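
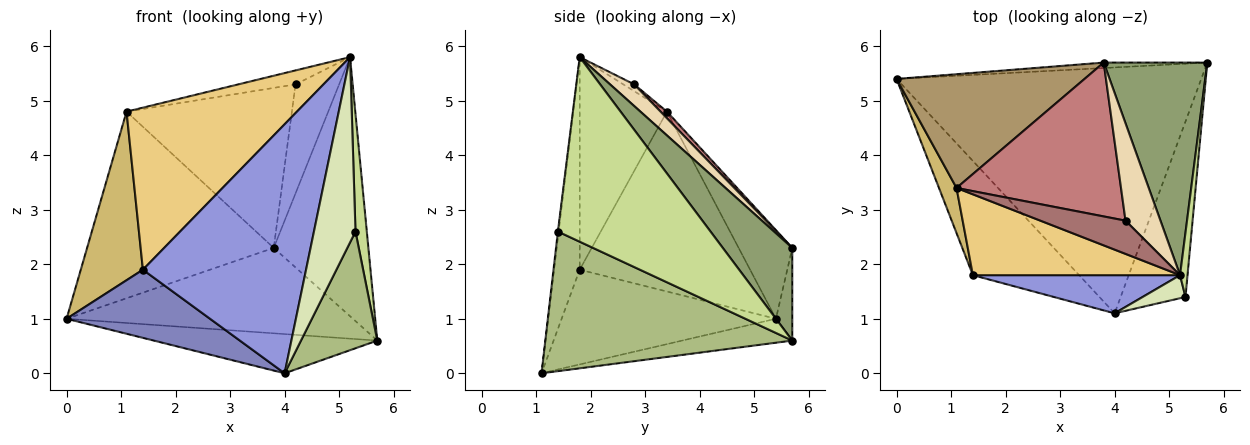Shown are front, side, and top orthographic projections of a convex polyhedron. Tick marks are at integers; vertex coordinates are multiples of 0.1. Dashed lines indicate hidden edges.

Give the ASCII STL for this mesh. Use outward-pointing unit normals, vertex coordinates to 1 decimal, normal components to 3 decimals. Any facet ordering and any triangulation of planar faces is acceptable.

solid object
 facet normal -0.077 0.157 -0.985
  outer loop
   vertex 4.0 1.1 0.0
   vertex 0.0 5.4 1.0
   vertex 5.7 5.7 0.6
  endloop
 endfacet
 facet normal -0.608 -0.407 -0.682
  outer loop
   vertex 1.4 1.8 1.9
   vertex 0.0 5.4 1.0
   vertex 4.0 1.1 0.0
  endloop
 endfacet
 facet normal -0.154 -0.977 0.150
  outer loop
   vertex 1.4 1.8 1.9
   vertex 4.0 1.1 0.0
   vertex 5.2 1.8 5.8
  endloop
 endfacet
 facet normal -0.057 0.996 -0.064
  outer loop
   vertex 3.8 5.7 2.3
   vertex 5.7 5.7 0.6
   vertex 0.0 5.4 1.0
  endloop
 endfacet
 facet normal 0.494 0.672 0.552
  outer loop
   vertex 3.8 5.7 2.3
   vertex 5.2 1.8 5.8
   vertex 5.7 5.7 0.6
  endloop
 endfacet
 facet normal 0.873 -0.270 -0.406
  outer loop
   vertex 5.3 1.4 2.6
   vertex 4.0 1.1 0.0
   vertex 5.7 5.7 0.6
  endloop
 endfacet
 facet normal 0.996 -0.074 0.040
  outer loop
   vertex 5.3 1.4 2.6
   vertex 5.7 5.7 0.6
   vertex 5.2 1.8 5.8
  endloop
 endfacet
 facet normal -0.018 -0.992 0.123
  outer loop
   vertex 5.3 1.4 2.6
   vertex 5.2 1.8 5.8
   vertex 4.0 1.1 0.0
  endloop
 endfacet
 facet normal -0.238 0.829 0.505
  outer loop
   vertex 1.1 3.4 4.8
   vertex 3.8 5.7 2.3
   vertex 0.0 5.4 1.0
  endloop
 endfacet
 facet normal -0.936 -0.341 0.091
  outer loop
   vertex 1.1 3.4 4.8
   vertex 0.0 5.4 1.0
   vertex 1.4 1.8 1.9
  endloop
 endfacet
 facet normal -0.416 -0.814 0.406
  outer loop
   vertex 1.1 3.4 4.8
   vertex 1.4 1.8 1.9
   vertex 5.2 1.8 5.8
  endloop
 endfacet
 facet normal 0.382 0.689 0.616
  outer loop
   vertex 4.2 2.8 5.3
   vertex 5.2 1.8 5.8
   vertex 3.8 5.7 2.3
  endloop
 endfacet
 facet normal -0.074 0.386 0.919
  outer loop
   vertex 4.2 2.8 5.3
   vertex 1.1 3.4 4.8
   vertex 5.2 1.8 5.8
  endloop
 endfacet
 facet normal 0.028 0.721 0.693
  outer loop
   vertex 4.2 2.8 5.3
   vertex 3.8 5.7 2.3
   vertex 1.1 3.4 4.8
  endloop
 endfacet
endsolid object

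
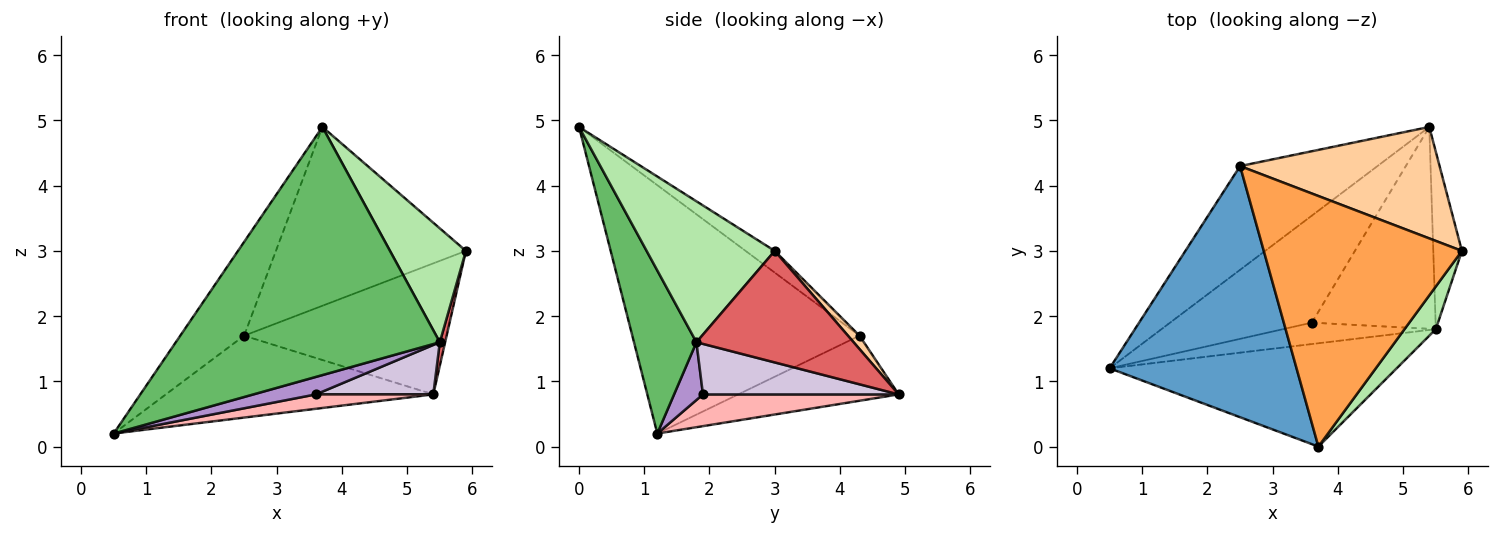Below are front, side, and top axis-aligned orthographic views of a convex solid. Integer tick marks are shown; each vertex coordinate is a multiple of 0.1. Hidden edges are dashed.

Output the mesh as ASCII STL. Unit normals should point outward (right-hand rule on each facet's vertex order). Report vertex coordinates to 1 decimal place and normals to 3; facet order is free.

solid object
 facet normal -0.780 0.219 0.587
  outer loop
   vertex 2.5 4.3 1.7
   vertex 0.5 1.2 0.2
   vertex 3.7 0.0 4.9
  endloop
 endfacet
 facet normal -0.348 0.581 -0.736
  outer loop
   vertex 2.5 4.3 1.7
   vertex 5.4 4.9 0.8
   vertex 0.5 1.2 0.2
  endloop
 endfacet
 facet normal -0.089 0.579 0.811
  outer loop
   vertex 2.5 4.3 1.7
   vertex 3.7 0.0 4.9
   vertex 5.9 3.0 3.0
  endloop
 endfacet
 facet normal 0.043 0.761 0.647
  outer loop
   vertex 2.5 4.3 1.7
   vertex 5.9 3.0 3.0
   vertex 5.4 4.9 0.8
  endloop
 endfacet
 facet normal 0.213 -0.902 -0.376
  outer loop
   vertex 5.5 1.8 1.6
   vertex 3.7 0.0 4.9
   vertex 0.5 1.2 0.2
  endloop
 endfacet
 facet normal 0.845 -0.501 0.188
  outer loop
   vertex 5.5 1.8 1.6
   vertex 5.9 3.0 3.0
   vertex 3.7 0.0 4.9
  endloop
 endfacet
 facet normal 0.968 -0.033 -0.248
  outer loop
   vertex 5.5 1.8 1.6
   vertex 5.4 4.9 0.8
   vertex 5.9 3.0 3.0
  endloop
 endfacet
 facet normal 0.217 -0.130 -0.968
  outer loop
   vertex 3.6 1.9 0.8
   vertex 0.5 1.2 0.2
   vertex 5.4 4.9 0.8
  endloop
 endfacet
 facet normal 0.281 -0.607 -0.743
  outer loop
   vertex 3.6 1.9 0.8
   vertex 5.5 1.8 1.6
   vertex 0.5 1.2 0.2
  endloop
 endfacet
 facet normal 0.369 -0.221 -0.903
  outer loop
   vertex 3.6 1.9 0.8
   vertex 5.4 4.9 0.8
   vertex 5.5 1.8 1.6
  endloop
 endfacet
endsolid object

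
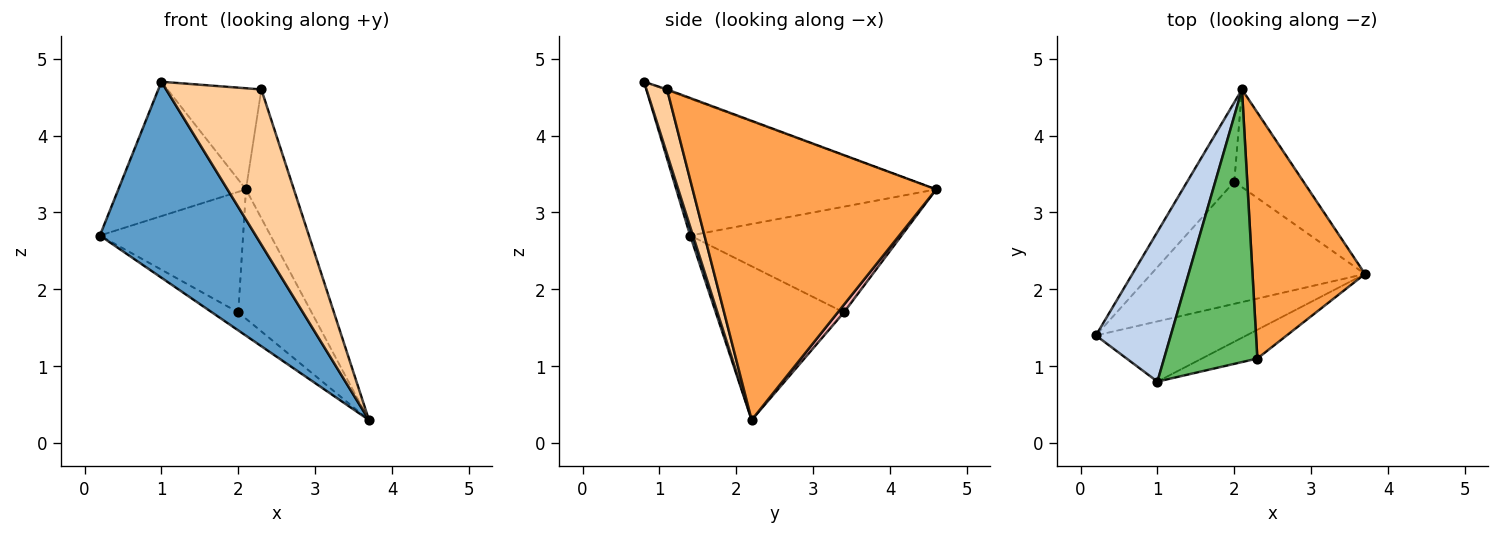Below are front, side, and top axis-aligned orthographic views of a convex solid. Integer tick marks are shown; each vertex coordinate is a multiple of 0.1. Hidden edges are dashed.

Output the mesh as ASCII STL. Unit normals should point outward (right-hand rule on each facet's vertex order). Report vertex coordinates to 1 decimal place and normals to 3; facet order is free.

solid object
 facet normal 0.017 -0.956 -0.294
  outer loop
   vertex 1.0 0.8 4.7
   vertex 0.2 1.4 2.7
   vertex 3.7 2.2 0.3
  endloop
 endfacet
 facet normal -0.806 0.396 0.441
  outer loop
   vertex 1.0 0.8 4.7
   vertex 2.1 4.6 3.3
   vertex 0.2 1.4 2.7
  endloop
 endfacet
 facet normal 0.921 0.181 0.346
  outer loop
   vertex 2.3 1.1 4.6
   vertex 3.7 2.2 0.3
   vertex 2.1 4.6 3.3
  endloop
 endfacet
 facet normal 0.208 -0.962 -0.178
  outer loop
   vertex 2.3 1.1 4.6
   vertex 1.0 0.8 4.7
   vertex 3.7 2.2 0.3
  endloop
 endfacet
 facet normal -0.008 0.348 0.938
  outer loop
   vertex 2.3 1.1 4.6
   vertex 2.1 4.6 3.3
   vertex 1.0 0.8 4.7
  endloop
 endfacet
 facet normal -0.580 0.119 -0.806
  outer loop
   vertex 2.0 3.4 1.7
   vertex 3.7 2.2 0.3
   vertex 0.2 1.4 2.7
  endloop
 endfacet
 facet normal -0.777 0.526 -0.346
  outer loop
   vertex 2.0 3.4 1.7
   vertex 0.2 1.4 2.7
   vertex 2.1 4.6 3.3
  endloop
 endfacet
 facet normal 0.067 0.796 -0.601
  outer loop
   vertex 2.0 3.4 1.7
   vertex 2.1 4.6 3.3
   vertex 3.7 2.2 0.3
  endloop
 endfacet
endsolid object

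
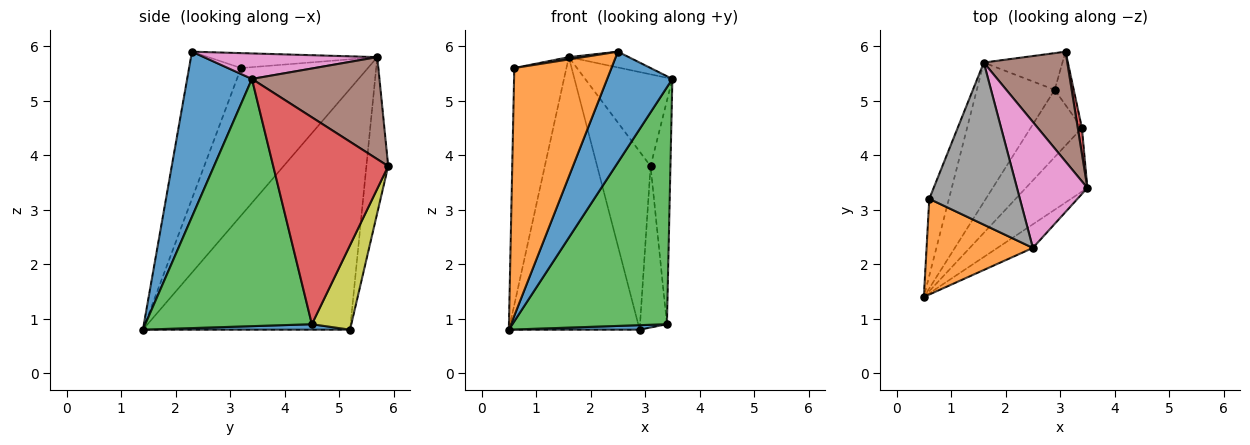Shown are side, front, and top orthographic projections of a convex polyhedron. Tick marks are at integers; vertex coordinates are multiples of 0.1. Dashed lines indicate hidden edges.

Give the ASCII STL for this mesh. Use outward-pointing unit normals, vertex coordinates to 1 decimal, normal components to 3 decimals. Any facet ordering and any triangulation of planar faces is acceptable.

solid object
 facet normal 0.697 -0.701 -0.149
  outer loop
   vertex 2.5 2.3 5.9
   vertex 0.5 1.4 0.8
   vertex 3.5 3.4 5.4
  endloop
 endfacet
 facet normal -0.446 -0.835 0.322
  outer loop
   vertex 0.6 3.2 5.6
   vertex 0.5 1.4 0.8
   vertex 2.5 2.3 5.9
  endloop
 endfacet
 facet normal 0.721 -0.669 -0.180
  outer loop
   vertex 3.4 4.5 0.9
   vertex 3.5 3.4 5.4
   vertex 0.5 1.4 0.8
  endloop
 endfacet
 facet normal 0.985 0.170 0.020
  outer loop
   vertex 3.4 4.5 0.9
   vertex 3.1 5.9 3.8
   vertex 3.5 3.4 5.4
  endloop
 endfacet
 facet normal -0.918 0.377 -0.122
  outer loop
   vertex 1.6 5.7 5.8
   vertex 0.5 1.4 0.8
   vertex 0.6 3.2 5.6
  endloop
 endfacet
 facet normal 0.684 0.468 0.560
  outer loop
   vertex 1.6 5.7 5.8
   vertex 3.5 3.4 5.4
   vertex 3.1 5.9 3.8
  endloop
 endfacet
 facet normal 0.338 0.117 0.934
  outer loop
   vertex 1.6 5.7 5.8
   vertex 2.5 2.3 5.9
   vertex 3.5 3.4 5.4
  endloop
 endfacet
 facet normal -0.162 -0.014 0.987
  outer loop
   vertex 1.6 5.7 5.8
   vertex 0.6 3.2 5.6
   vertex 2.5 2.3 5.9
  endloop
 endfacet
 facet normal 0.812 0.554 -0.183
  outer loop
   vertex 2.9 5.2 0.8
   vertex 3.1 5.9 3.8
   vertex 3.4 4.5 0.9
  endloop
 endfacet
 facet normal -0.371 0.909 -0.187
  outer loop
   vertex 2.9 5.2 0.8
   vertex 1.6 5.7 5.8
   vertex 3.1 5.9 3.8
  endloop
 endfacet
 facet normal 0.105 -0.067 -0.992
  outer loop
   vertex 2.9 5.2 0.8
   vertex 3.4 4.5 0.9
   vertex 0.5 1.4 0.8
  endloop
 endfacet
 facet normal -0.816 0.515 -0.264
  outer loop
   vertex 2.9 5.2 0.8
   vertex 0.5 1.4 0.8
   vertex 1.6 5.7 5.8
  endloop
 endfacet
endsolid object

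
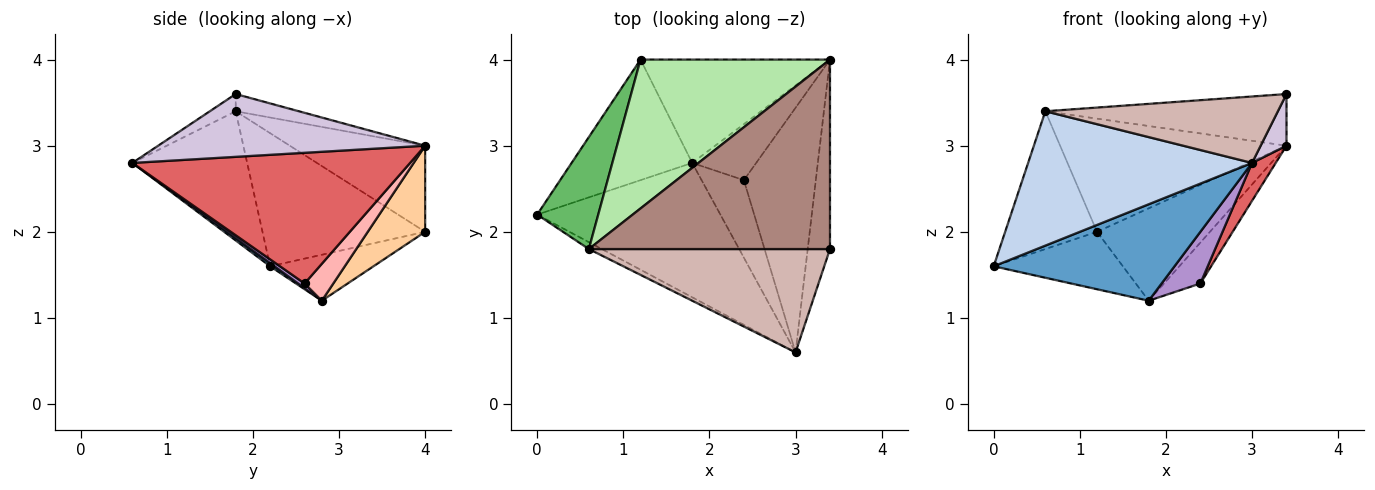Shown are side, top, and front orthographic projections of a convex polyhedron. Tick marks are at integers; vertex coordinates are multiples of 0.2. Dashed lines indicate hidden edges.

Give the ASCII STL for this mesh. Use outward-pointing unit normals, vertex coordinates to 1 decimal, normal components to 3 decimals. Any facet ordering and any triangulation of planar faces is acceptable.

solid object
 facet normal 0.014 -0.583 -0.812
  outer loop
   vertex 1.8 2.8 1.2
   vertex 3.0 0.6 2.8
   vertex 0.0 2.2 1.6
  endloop
 endfacet
 facet normal -0.456 -0.889 -0.046
  outer loop
   vertex 0.6 1.8 3.4
   vertex 0.0 2.2 1.6
   vertex 3.0 0.6 2.8
  endloop
 endfacet
 facet normal -0.325 0.407 -0.854
  outer loop
   vertex 1.2 4.0 2.0
   vertex 1.8 2.8 1.2
   vertex 0.0 2.2 1.6
  endloop
 endfacet
 facet normal 0.321 0.631 -0.706
  outer loop
   vertex 1.2 4.0 2.0
   vertex 3.4 4.0 3.0
   vertex 1.8 2.8 1.2
  endloop
 endfacet
 facet normal -0.809 0.457 0.371
  outer loop
   vertex 1.2 4.0 2.0
   vertex 0.0 2.2 1.6
   vertex 0.6 1.8 3.4
  endloop
 endfacet
 facet normal -0.340 0.569 0.749
  outer loop
   vertex 1.2 4.0 2.0
   vertex 0.6 1.8 3.4
   vertex 3.4 4.0 3.0
  endloop
 endfacet
 facet normal 0.874 -0.074 -0.481
  outer loop
   vertex 2.4 2.6 1.4
   vertex 3.4 4.0 3.0
   vertex 3.0 0.6 2.8
  endloop
 endfacet
 facet normal 0.422 0.535 -0.732
  outer loop
   vertex 2.4 2.6 1.4
   vertex 1.8 2.8 1.2
   vertex 3.4 4.0 3.0
  endloop
 endfacet
 facet normal 0.092 -0.552 -0.829
  outer loop
   vertex 2.4 2.6 1.4
   vertex 3.0 0.6 2.8
   vertex 1.8 2.8 1.2
  endloop
 endfacet
 facet normal 0.939 -0.091 -0.333
  outer loop
   vertex 3.4 1.8 3.6
   vertex 3.0 0.6 2.8
   vertex 3.4 4.0 3.0
  endloop
 endfacet
 facet normal -0.069 0.262 0.962
  outer loop
   vertex 3.4 1.8 3.6
   vertex 3.4 4.0 3.0
   vertex 0.6 1.8 3.4
  endloop
 endfacet
 facet normal -0.060 -0.540 0.840
  outer loop
   vertex 3.4 1.8 3.6
   vertex 0.6 1.8 3.4
   vertex 3.0 0.6 2.8
  endloop
 endfacet
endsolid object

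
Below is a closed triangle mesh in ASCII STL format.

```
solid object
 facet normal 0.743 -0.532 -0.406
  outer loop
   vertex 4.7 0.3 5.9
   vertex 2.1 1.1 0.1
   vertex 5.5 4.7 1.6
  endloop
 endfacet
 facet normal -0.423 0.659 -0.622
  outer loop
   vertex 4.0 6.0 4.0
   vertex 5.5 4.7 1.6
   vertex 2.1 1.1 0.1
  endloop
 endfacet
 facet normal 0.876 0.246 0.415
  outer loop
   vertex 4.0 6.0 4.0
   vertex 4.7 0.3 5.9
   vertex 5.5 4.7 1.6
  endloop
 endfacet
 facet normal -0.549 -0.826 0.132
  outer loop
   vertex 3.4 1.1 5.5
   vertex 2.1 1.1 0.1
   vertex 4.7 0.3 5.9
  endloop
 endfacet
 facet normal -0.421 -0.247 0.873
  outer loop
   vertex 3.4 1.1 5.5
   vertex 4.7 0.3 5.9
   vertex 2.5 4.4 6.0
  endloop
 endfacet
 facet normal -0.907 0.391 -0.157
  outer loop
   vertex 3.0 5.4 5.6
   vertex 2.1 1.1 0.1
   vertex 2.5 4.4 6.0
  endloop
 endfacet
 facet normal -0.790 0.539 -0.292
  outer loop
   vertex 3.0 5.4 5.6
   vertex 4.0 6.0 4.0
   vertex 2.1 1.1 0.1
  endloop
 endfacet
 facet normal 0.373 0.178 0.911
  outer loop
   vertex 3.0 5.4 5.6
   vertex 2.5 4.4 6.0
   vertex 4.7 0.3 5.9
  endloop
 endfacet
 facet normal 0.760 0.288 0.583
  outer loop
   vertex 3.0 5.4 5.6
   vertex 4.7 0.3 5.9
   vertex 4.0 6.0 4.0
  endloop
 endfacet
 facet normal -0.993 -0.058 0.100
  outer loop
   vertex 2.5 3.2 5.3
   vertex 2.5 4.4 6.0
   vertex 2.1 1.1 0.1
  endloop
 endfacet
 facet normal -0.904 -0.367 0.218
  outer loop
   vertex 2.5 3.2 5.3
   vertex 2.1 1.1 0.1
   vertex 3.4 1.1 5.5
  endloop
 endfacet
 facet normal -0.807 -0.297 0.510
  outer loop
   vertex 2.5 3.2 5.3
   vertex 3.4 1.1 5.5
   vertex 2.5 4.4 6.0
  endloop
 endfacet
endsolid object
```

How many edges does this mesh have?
18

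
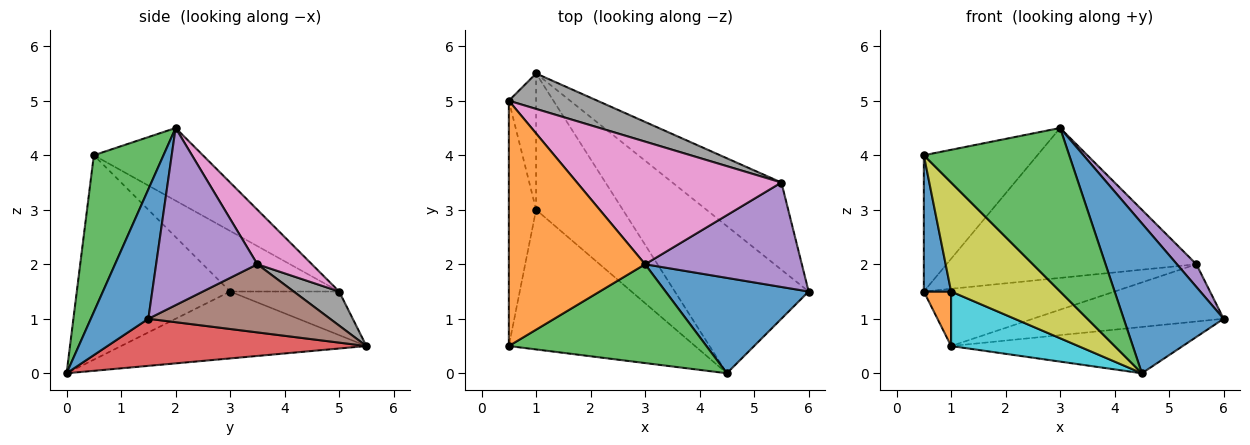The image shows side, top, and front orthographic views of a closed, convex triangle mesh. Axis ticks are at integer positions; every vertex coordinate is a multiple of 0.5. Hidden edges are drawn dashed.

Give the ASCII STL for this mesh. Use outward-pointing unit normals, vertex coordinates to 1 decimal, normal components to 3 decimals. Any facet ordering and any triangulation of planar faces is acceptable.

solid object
 facet normal 0.437 -0.759 0.483
  outer loop
   vertex 3.0 2.0 4.5
   vertex 4.5 0.0 0.0
   vertex 6.0 1.5 1.0
  endloop
 endfacet
 facet normal -0.423 0.440 0.792
  outer loop
   vertex 0.5 0.5 4.0
   vertex 3.0 2.0 4.5
   vertex 0.5 5.0 1.5
  endloop
 endfacet
 facet normal 0.379 -0.792 0.478
  outer loop
   vertex 0.5 0.5 4.0
   vertex 4.5 0.0 0.0
   vertex 3.0 2.0 4.5
  endloop
 endfacet
 facet normal 0.318 0.285 -0.904
  outer loop
   vertex 1.0 5.5 0.5
   vertex 6.0 1.5 1.0
   vertex 4.5 0.0 0.0
  endloop
 endfacet
 facet normal 0.741 -0.143 0.656
  outer loop
   vertex 5.5 3.5 2.0
   vertex 3.0 2.0 4.5
   vertex 6.0 1.5 1.0
  endloop
 endfacet
 facet normal 0.463 0.486 -0.741
  outer loop
   vertex 5.5 3.5 2.0
   vertex 6.0 1.5 1.0
   vertex 1.0 5.5 0.5
  endloop
 endfacet
 facet normal 0.167 0.763 0.624
  outer loop
   vertex 5.5 3.5 2.0
   vertex 0.5 5.0 1.5
   vertex 3.0 2.0 4.5
  endloop
 endfacet
 facet normal 0.198 0.833 0.516
  outer loop
   vertex 5.5 3.5 2.0
   vertex 1.0 5.5 0.5
   vertex 0.5 5.0 1.5
  endloop
 endfacet
 facet normal -0.654 -0.465 -0.596
  outer loop
   vertex 1.0 3.0 1.5
   vertex 4.5 0.0 0.0
   vertex 0.5 0.5 4.0
  endloop
 endfacet
 facet normal -0.582 -0.302 -0.755
  outer loop
   vertex 1.0 3.0 1.5
   vertex 1.0 5.5 0.5
   vertex 4.5 0.0 0.0
  endloop
 endfacet
 facet normal -0.889 -0.222 -0.400
  outer loop
   vertex 1.0 3.0 1.5
   vertex 0.5 0.5 4.0
   vertex 0.5 5.0 1.5
  endloop
 endfacet
 facet normal -0.830 -0.207 -0.518
  outer loop
   vertex 1.0 3.0 1.5
   vertex 0.5 5.0 1.5
   vertex 1.0 5.5 0.5
  endloop
 endfacet
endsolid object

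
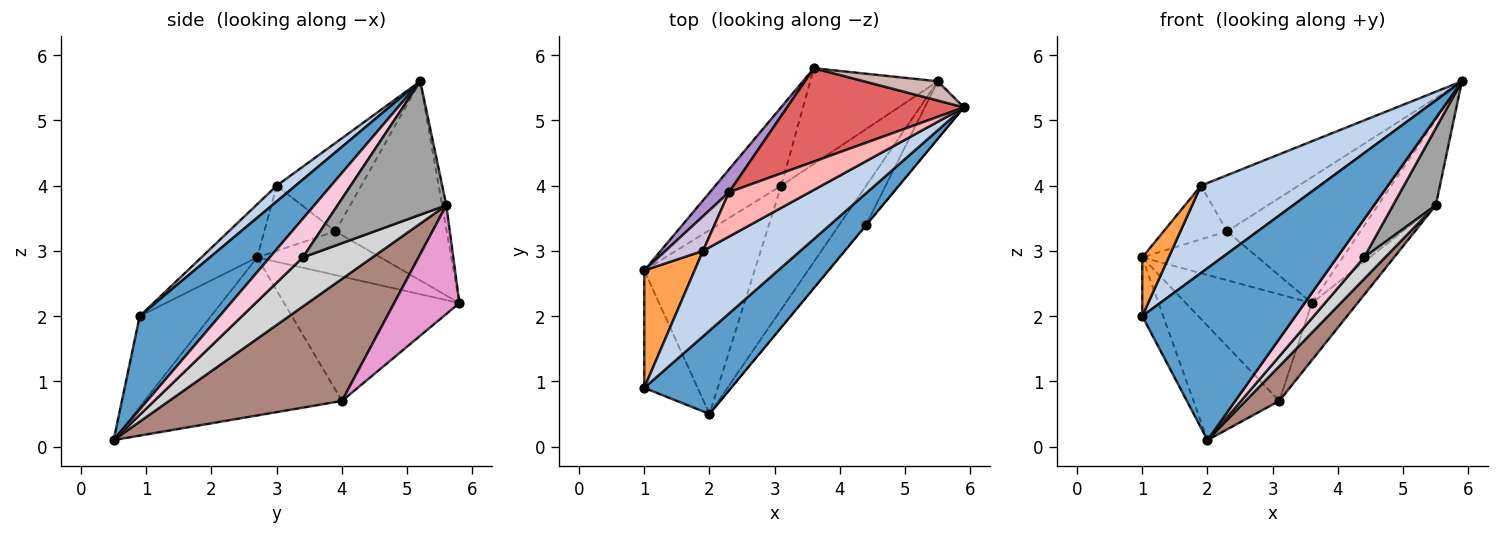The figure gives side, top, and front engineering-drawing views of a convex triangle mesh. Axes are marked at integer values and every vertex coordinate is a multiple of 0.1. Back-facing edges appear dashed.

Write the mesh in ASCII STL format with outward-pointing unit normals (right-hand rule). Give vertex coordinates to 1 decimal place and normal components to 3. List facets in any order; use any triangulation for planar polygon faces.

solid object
 facet normal 0.425 -0.815 0.395
  outer loop
   vertex 2.0 0.5 0.1
   vertex 5.9 5.2 5.6
   vertex 1.0 0.9 2.0
  endloop
 endfacet
 facet normal 0.113 -0.710 0.695
  outer loop
   vertex 1.9 3.0 4.0
   vertex 1.0 0.9 2.0
   vertex 5.9 5.2 5.6
  endloop
 endfacet
 facet normal -0.686 -0.325 0.650
  outer loop
   vertex 1.0 2.7 2.9
   vertex 1.0 0.9 2.0
   vertex 1.9 3.0 4.0
  endloop
 endfacet
 facet normal -0.746 0.536 -0.395
  outer loop
   vertex 1.0 2.7 2.9
   vertex 3.6 5.8 2.2
   vertex 3.1 4.0 0.7
  endloop
 endfacet
 facet normal -0.836 0.246 -0.491
  outer loop
   vertex 1.0 2.7 2.9
   vertex 2.0 0.5 0.1
   vertex 1.0 0.9 2.0
  endloop
 endfacet
 facet normal -0.773 0.335 -0.539
  outer loop
   vertex 1.0 2.7 2.9
   vertex 3.1 4.0 0.7
   vertex 2.0 0.5 0.1
  endloop
 endfacet
 facet normal -0.557 0.667 0.494
  outer loop
   vertex 2.3 3.9 3.3
   vertex 5.9 5.2 5.6
   vertex 3.6 5.8 2.2
  endloop
 endfacet
 facet normal -0.562 0.649 0.513
  outer loop
   vertex 2.3 3.9 3.3
   vertex 1.9 3.0 4.0
   vertex 5.9 5.2 5.6
  endloop
 endfacet
 facet normal -0.695 0.652 0.304
  outer loop
   vertex 2.3 3.9 3.3
   vertex 3.6 5.8 2.2
   vertex 1.0 2.7 2.9
  endloop
 endfacet
 facet normal -0.686 0.612 0.394
  outer loop
   vertex 2.3 3.9 3.3
   vertex 1.0 2.7 2.9
   vertex 1.9 3.0 4.0
  endloop
 endfacet
 facet normal 0.810 -0.158 -0.564
  outer loop
   vertex 5.5 5.6 3.7
   vertex 2.0 0.5 0.1
   vertex 3.1 4.0 0.7
  endloop
 endfacet
 facet normal -0.071 0.973 0.220
  outer loop
   vertex 5.5 5.6 3.7
   vertex 3.6 5.8 2.2
   vertex 5.9 5.2 5.6
  endloop
 endfacet
 facet normal 0.591 0.413 -0.693
  outer loop
   vertex 5.5 5.6 3.7
   vertex 3.1 4.0 0.7
   vertex 3.6 5.8 2.2
  endloop
 endfacet
 facet normal 0.774 -0.633 -0.008
  outer loop
   vertex 4.4 3.4 2.9
   vertex 5.9 5.2 5.6
   vertex 2.0 0.5 0.1
  endloop
 endfacet
 facet normal 0.898 -0.353 -0.263
  outer loop
   vertex 4.4 3.4 2.9
   vertex 5.5 5.6 3.7
   vertex 5.9 5.2 5.6
  endloop
 endfacet
 facet normal 0.849 -0.256 -0.462
  outer loop
   vertex 4.4 3.4 2.9
   vertex 2.0 0.5 0.1
   vertex 5.5 5.6 3.7
  endloop
 endfacet
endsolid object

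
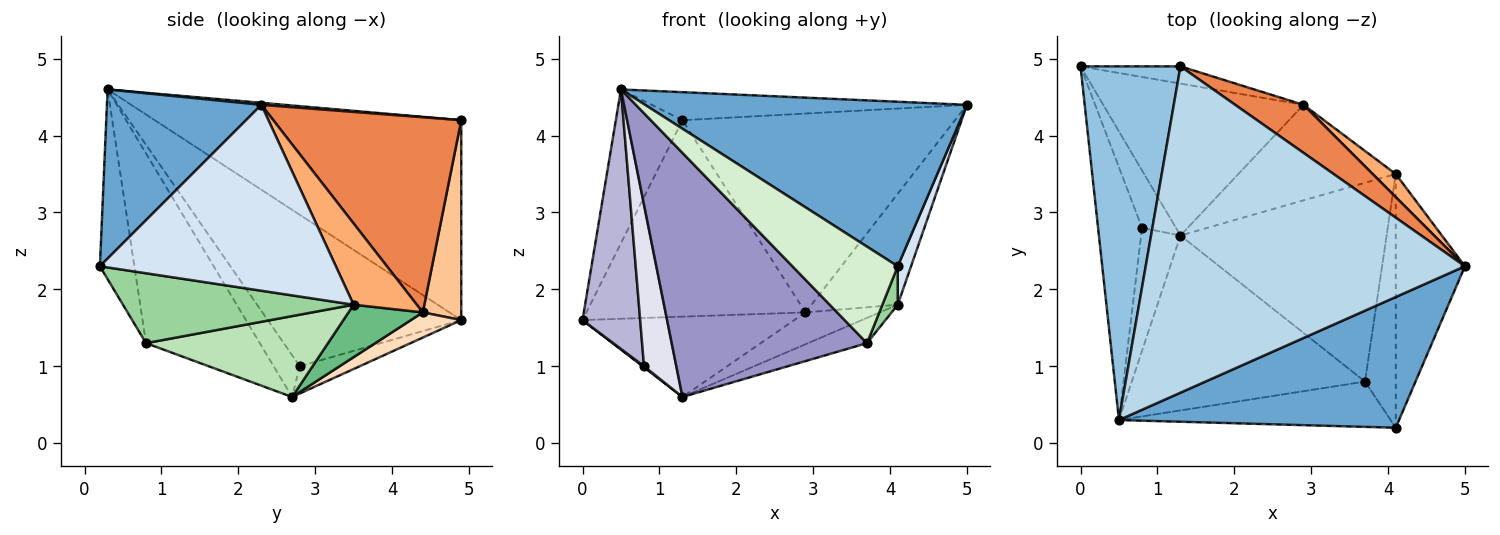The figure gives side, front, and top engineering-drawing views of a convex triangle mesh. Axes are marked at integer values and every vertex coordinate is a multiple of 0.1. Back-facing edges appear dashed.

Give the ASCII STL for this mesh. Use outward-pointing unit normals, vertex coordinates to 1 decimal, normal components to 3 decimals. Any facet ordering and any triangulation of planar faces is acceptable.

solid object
 facet normal 0.352 -0.733 0.582
  outer loop
   vertex 4.1 0.2 2.3
   vertex 5.0 2.3 4.4
   vertex 0.5 0.3 4.6
  endloop
 endfacet
 facet normal -0.878 0.191 0.439
  outer loop
   vertex 1.3 4.9 4.2
   vertex 0.0 4.9 1.6
   vertex 0.5 0.3 4.6
  endloop
 endfacet
 facet normal 0.006 0.086 0.996
  outer loop
   vertex 1.3 4.9 4.2
   vertex 0.5 0.3 4.6
   vertex 5.0 2.3 4.4
  endloop
 endfacet
 facet normal 0.936 -0.053 -0.348
  outer loop
   vertex 4.1 3.5 1.8
   vertex 5.0 2.3 4.4
   vertex 4.1 0.2 2.3
  endloop
 endfacet
 facet normal 0.557 0.807 0.195
  outer loop
   vertex 2.9 4.4 1.7
   vertex 1.3 4.9 4.2
   vertex 5.0 2.3 4.4
  endloop
 endfacet
 facet normal 0.583 0.796 0.165
  outer loop
   vertex 2.9 4.4 1.7
   vertex 5.0 2.3 4.4
   vertex 4.1 3.5 1.8
  endloop
 endfacet
 facet normal 0.172 0.981 -0.086
  outer loop
   vertex 2.9 4.4 1.7
   vertex 0.0 4.9 1.6
   vertex 1.3 4.9 4.2
  endloop
 endfacet
 facet normal 0.110 0.465 -0.879
  outer loop
   vertex 2.9 4.4 1.7
   vertex 1.3 2.7 0.6
   vertex 0.0 4.9 1.6
  endloop
 endfacet
 facet normal 0.302 0.302 -0.905
  outer loop
   vertex 2.9 4.4 1.7
   vertex 4.1 3.5 1.8
   vertex 1.3 2.7 0.6
  endloop
 endfacet
 facet normal 0.914 -0.061 -0.402
  outer loop
   vertex 3.7 0.8 1.3
   vertex 4.1 3.5 1.8
   vertex 4.1 0.2 2.3
  endloop
 endfacet
 facet normal 0.363 0.117 -0.924
  outer loop
   vertex 3.7 0.8 1.3
   vertex 1.3 2.7 0.6
   vertex 4.1 3.5 1.8
  endloop
 endfacet
 facet normal -0.284 -0.868 -0.407
  outer loop
   vertex 3.7 0.8 1.3
   vertex 4.1 0.2 2.3
   vertex 0.5 0.3 4.6
  endloop
 endfacet
 facet normal -0.428 -0.735 -0.526
  outer loop
   vertex 3.7 0.8 1.3
   vertex 0.5 0.3 4.6
   vertex 1.3 2.7 0.6
  endloop
 endfacet
 facet normal -0.923 -0.275 -0.268
  outer loop
   vertex 0.8 2.8 1.0
   vertex 0.5 0.3 4.6
   vertex 0.0 4.9 1.6
  endloop
 endfacet
 facet normal -0.627 -0.016 -0.779
  outer loop
   vertex 0.8 2.8 1.0
   vertex 0.0 4.9 1.6
   vertex 1.3 2.7 0.6
  endloop
 endfacet
 facet normal -0.541 -0.669 -0.510
  outer loop
   vertex 0.8 2.8 1.0
   vertex 1.3 2.7 0.6
   vertex 0.5 0.3 4.6
  endloop
 endfacet
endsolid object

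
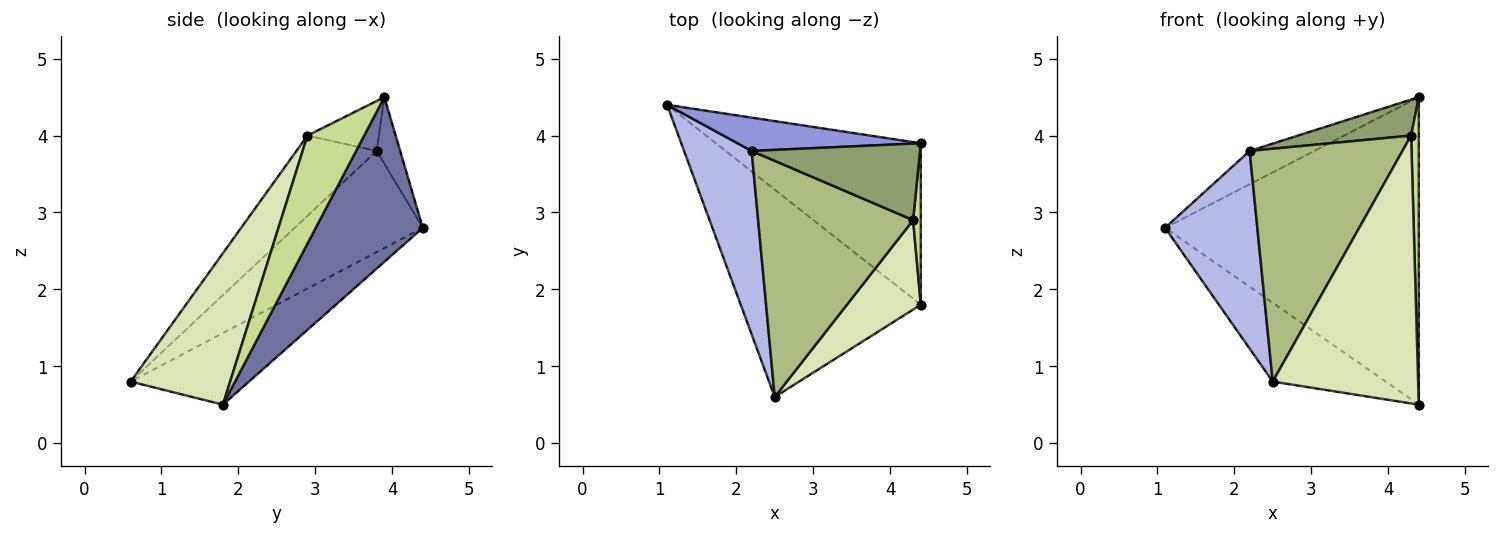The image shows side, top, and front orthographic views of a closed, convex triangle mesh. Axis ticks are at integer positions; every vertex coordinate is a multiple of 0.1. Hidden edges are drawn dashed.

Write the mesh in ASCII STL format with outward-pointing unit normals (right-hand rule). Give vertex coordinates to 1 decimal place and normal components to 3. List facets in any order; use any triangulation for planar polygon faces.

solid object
 facet normal 0.350 0.829 -0.435
  outer loop
   vertex 4.4 1.8 0.5
   vertex 1.1 4.4 2.8
   vertex 4.4 3.9 4.5
  endloop
 endfacet
 facet normal -0.349 0.333 -0.876
  outer loop
   vertex 4.4 1.8 0.5
   vertex 2.5 0.6 0.8
   vertex 1.1 4.4 2.8
  endloop
 endfacet
 facet normal -0.249 0.685 0.685
  outer loop
   vertex 2.2 3.8 3.8
   vertex 4.4 3.9 4.5
   vertex 1.1 4.4 2.8
  endloop
 endfacet
 facet normal -0.713 -0.514 0.477
  outer loop
   vertex 2.2 3.8 3.8
   vertex 1.1 4.4 2.8
   vertex 2.5 0.6 0.8
  endloop
 endfacet
 facet normal -0.259 -0.411 0.874
  outer loop
   vertex 4.3 2.9 4.0
   vertex 4.4 3.9 4.5
   vertex 2.2 3.8 3.8
  endloop
 endfacet
 facet normal -0.346 -0.659 0.668
  outer loop
   vertex 4.3 2.9 4.0
   vertex 2.2 3.8 3.8
   vertex 2.5 0.6 0.8
  endloop
 endfacet
 facet normal 0.988 -0.134 0.070
  outer loop
   vertex 4.3 2.9 4.0
   vertex 4.4 1.8 0.5
   vertex 4.4 3.9 4.5
  endloop
 endfacet
 facet normal 0.544 -0.796 0.266
  outer loop
   vertex 4.3 2.9 4.0
   vertex 2.5 0.6 0.8
   vertex 4.4 1.8 0.5
  endloop
 endfacet
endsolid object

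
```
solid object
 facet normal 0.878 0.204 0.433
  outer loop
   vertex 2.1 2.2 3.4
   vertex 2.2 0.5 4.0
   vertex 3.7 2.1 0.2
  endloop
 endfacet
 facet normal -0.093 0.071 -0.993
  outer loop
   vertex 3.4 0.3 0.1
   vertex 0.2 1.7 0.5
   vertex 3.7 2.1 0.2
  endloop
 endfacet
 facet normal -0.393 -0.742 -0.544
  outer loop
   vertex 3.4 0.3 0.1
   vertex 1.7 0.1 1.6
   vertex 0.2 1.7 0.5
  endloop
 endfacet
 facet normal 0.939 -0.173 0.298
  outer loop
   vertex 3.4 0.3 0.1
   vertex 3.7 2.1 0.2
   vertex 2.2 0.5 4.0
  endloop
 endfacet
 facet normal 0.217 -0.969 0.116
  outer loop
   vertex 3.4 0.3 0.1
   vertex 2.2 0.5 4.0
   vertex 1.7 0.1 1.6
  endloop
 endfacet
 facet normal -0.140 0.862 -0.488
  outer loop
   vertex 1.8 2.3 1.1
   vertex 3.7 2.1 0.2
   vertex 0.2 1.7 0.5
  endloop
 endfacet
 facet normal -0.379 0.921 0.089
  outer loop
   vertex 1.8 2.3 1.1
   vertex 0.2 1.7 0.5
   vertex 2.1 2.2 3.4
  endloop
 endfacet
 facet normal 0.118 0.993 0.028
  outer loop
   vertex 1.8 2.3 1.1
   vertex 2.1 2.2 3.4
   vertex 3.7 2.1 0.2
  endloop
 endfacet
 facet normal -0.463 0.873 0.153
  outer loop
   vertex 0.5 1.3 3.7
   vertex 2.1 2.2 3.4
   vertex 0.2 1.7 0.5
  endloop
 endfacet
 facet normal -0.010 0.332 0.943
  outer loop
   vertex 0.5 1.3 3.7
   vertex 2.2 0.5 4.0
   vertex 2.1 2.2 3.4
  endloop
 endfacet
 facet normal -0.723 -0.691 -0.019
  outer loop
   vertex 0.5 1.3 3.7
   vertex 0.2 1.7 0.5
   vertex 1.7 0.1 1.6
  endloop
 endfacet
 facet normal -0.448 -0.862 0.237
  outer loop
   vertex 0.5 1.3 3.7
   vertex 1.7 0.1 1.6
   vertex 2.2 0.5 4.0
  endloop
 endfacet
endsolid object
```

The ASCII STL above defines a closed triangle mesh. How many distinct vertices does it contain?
8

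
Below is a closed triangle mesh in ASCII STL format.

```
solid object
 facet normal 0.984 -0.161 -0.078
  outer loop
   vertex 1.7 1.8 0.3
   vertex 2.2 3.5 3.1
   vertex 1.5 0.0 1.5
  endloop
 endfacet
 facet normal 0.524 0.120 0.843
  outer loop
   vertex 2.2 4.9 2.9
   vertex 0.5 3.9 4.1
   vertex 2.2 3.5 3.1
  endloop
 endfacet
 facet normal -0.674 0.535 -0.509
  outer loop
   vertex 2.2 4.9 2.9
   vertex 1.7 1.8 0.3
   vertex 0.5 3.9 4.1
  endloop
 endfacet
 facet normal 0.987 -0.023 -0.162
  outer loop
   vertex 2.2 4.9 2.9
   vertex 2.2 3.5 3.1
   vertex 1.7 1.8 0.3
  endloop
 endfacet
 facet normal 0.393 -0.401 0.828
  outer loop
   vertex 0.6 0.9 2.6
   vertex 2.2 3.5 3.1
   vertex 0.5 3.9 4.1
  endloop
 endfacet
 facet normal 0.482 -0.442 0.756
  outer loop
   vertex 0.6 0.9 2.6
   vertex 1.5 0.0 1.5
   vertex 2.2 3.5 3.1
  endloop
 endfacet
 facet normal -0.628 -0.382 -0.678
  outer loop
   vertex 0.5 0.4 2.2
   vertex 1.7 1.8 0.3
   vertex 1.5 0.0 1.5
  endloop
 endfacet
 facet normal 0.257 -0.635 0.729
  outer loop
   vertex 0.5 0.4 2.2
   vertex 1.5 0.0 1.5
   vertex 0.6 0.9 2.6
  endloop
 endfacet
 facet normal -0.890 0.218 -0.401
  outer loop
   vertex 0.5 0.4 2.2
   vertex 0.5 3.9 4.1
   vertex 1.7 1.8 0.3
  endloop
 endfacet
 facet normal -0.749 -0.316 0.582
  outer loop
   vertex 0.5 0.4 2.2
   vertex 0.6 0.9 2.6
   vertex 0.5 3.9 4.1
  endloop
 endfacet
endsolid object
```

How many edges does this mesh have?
15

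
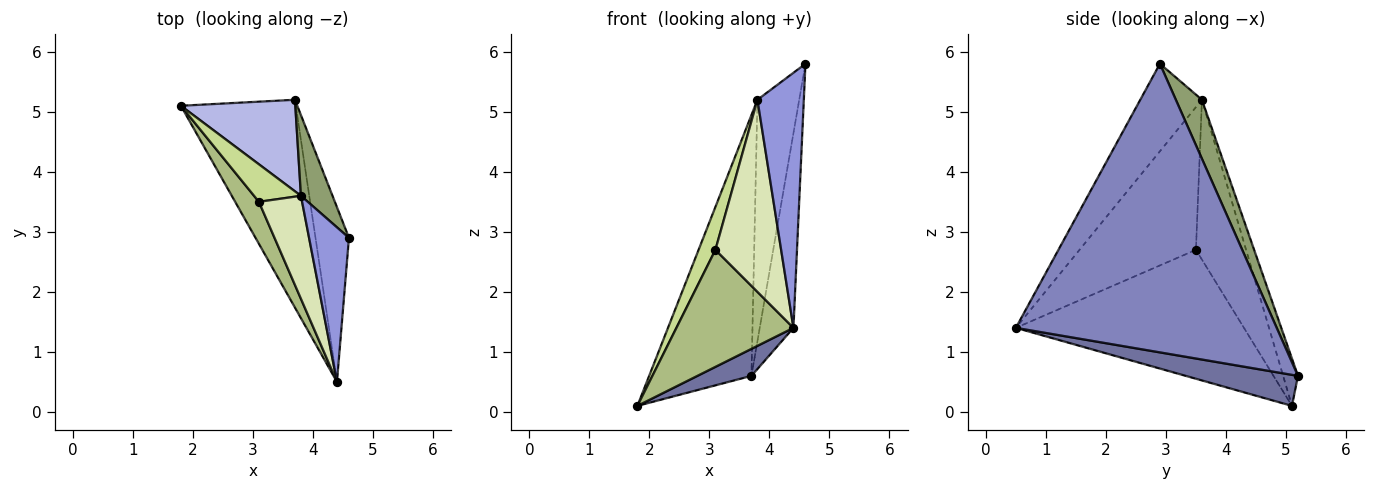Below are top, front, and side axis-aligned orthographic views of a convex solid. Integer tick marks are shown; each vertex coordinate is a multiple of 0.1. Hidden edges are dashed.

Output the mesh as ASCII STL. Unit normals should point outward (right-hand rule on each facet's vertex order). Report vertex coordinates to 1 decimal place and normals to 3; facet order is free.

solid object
 facet normal 0.259 -0.125 -0.958
  outer loop
   vertex 3.7 5.2 0.6
   vertex 4.4 0.5 1.4
   vertex 1.8 5.1 0.1
  endloop
 endfacet
 facet normal 0.985 0.127 -0.114
  outer loop
   vertex 3.7 5.2 0.6
   vertex 4.6 2.9 5.8
   vertex 4.4 0.5 1.4
  endloop
 endfacet
 facet normal -0.751 -0.565 0.342
  outer loop
   vertex 3.8 3.6 5.2
   vertex 4.4 0.5 1.4
   vertex 4.6 2.9 5.8
  endloop
 endfacet
 facet normal -0.136 0.935 0.328
  outer loop
   vertex 3.8 3.6 5.2
   vertex 3.7 5.2 0.6
   vertex 1.8 5.1 0.1
  endloop
 endfacet
 facet normal 0.509 0.816 0.273
  outer loop
   vertex 3.8 3.6 5.2
   vertex 4.6 2.9 5.8
   vertex 3.7 5.2 0.6
  endloop
 endfacet
 facet normal -0.878 -0.451 0.162
  outer loop
   vertex 3.1 3.5 2.7
   vertex 1.8 5.1 0.1
   vertex 4.4 0.5 1.4
  endloop
 endfacet
 facet normal -0.913 -0.307 0.268
  outer loop
   vertex 3.1 3.5 2.7
   vertex 3.8 3.6 5.2
   vertex 1.8 5.1 0.1
  endloop
 endfacet
 facet normal -0.842 -0.475 0.255
  outer loop
   vertex 3.1 3.5 2.7
   vertex 4.4 0.5 1.4
   vertex 3.8 3.6 5.2
  endloop
 endfacet
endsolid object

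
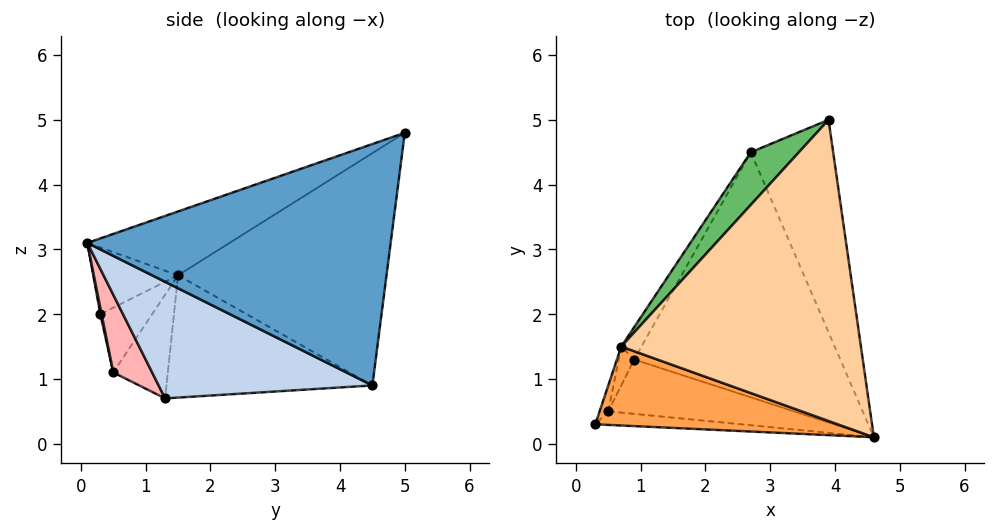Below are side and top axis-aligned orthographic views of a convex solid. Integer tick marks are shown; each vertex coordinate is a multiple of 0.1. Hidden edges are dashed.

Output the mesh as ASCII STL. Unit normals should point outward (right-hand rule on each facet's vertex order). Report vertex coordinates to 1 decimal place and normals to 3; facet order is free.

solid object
 facet normal 0.919 0.240 -0.313
  outer loop
   vertex 2.7 4.5 0.9
   vertex 3.9 5.0 4.8
   vertex 4.6 0.1 3.1
  endloop
 endfacet
 facet normal 0.481 -0.217 -0.850
  outer loop
   vertex 2.7 4.5 0.9
   vertex 4.6 0.1 3.1
   vertex 0.9 1.3 0.7
  endloop
 endfacet
 facet normal -0.247 -0.366 0.897
  outer loop
   vertex 0.7 1.5 2.6
   vertex 0.3 0.3 2.0
   vertex 4.6 0.1 3.1
  endloop
 endfacet
 facet normal -0.241 -0.349 0.906
  outer loop
   vertex 0.7 1.5 2.6
   vertex 4.6 0.1 3.1
   vertex 3.9 5.0 4.8
  endloop
 endfacet
 facet normal -0.777 0.609 0.161
  outer loop
   vertex 0.7 1.5 2.6
   vertex 3.9 5.0 4.8
   vertex 2.7 4.5 0.9
  endloop
 endfacet
 facet normal -0.859 0.492 -0.142
  outer loop
   vertex 0.7 1.5 2.6
   vertex 2.7 4.5 0.9
   vertex 0.9 1.3 0.7
  endloop
 endfacet
 facet normal 0.010 -0.977 -0.215
  outer loop
   vertex 0.5 0.5 1.1
   vertex 4.6 0.1 3.1
   vertex 0.3 0.3 2.0
  endloop
 endfacet
 facet normal 0.323 -0.548 -0.772
  outer loop
   vertex 0.5 0.5 1.1
   vertex 0.9 1.3 0.7
   vertex 4.6 0.1 3.1
  endloop
 endfacet
 facet normal -0.921 0.369 -0.123
  outer loop
   vertex 0.5 0.5 1.1
   vertex 0.3 0.3 2.0
   vertex 0.7 1.5 2.6
  endloop
 endfacet
 facet normal -0.912 0.387 -0.137
  outer loop
   vertex 0.5 0.5 1.1
   vertex 0.7 1.5 2.6
   vertex 0.9 1.3 0.7
  endloop
 endfacet
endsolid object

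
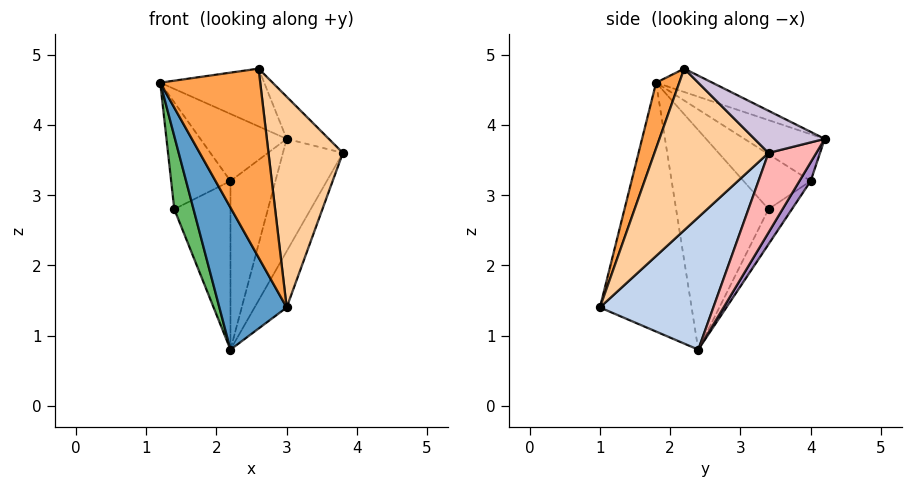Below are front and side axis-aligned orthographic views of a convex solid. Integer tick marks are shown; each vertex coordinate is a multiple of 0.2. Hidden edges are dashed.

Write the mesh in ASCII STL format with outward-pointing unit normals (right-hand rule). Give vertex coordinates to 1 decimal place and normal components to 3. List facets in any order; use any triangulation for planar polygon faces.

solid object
 facet normal -0.771 -0.566 -0.292
  outer loop
   vertex 2.2 2.4 0.8
   vertex 3.0 1.0 1.4
   vertex 1.2 1.8 4.6
  endloop
 endfacet
 facet normal 0.808 0.229 -0.543
  outer loop
   vertex 2.2 2.4 0.8
   vertex 3.8 3.4 3.6
   vertex 3.0 1.0 1.4
  endloop
 endfacet
 facet normal 0.211 -0.914 0.347
  outer loop
   vertex 2.6 2.2 4.8
   vertex 1.2 1.8 4.6
   vertex 3.0 1.0 1.4
  endloop
 endfacet
 facet normal 0.804 -0.524 0.280
  outer loop
   vertex 2.6 2.2 4.8
   vertex 3.0 1.0 1.4
   vertex 3.8 3.4 3.6
  endloop
 endfacet
 facet normal -0.940 -0.196 -0.278
  outer loop
   vertex 1.4 3.4 2.8
   vertex 2.2 2.4 0.8
   vertex 1.2 1.8 4.6
  endloop
 endfacet
 facet normal -0.669 0.591 0.451
  outer loop
   vertex 1.4 3.4 2.8
   vertex 1.2 1.8 4.6
   vertex 2.2 4.0 3.2
  endloop
 endfacet
 facet normal -0.328 0.786 -0.524
  outer loop
   vertex 1.4 3.4 2.8
   vertex 2.2 4.0 3.2
   vertex 2.2 2.4 0.8
  endloop
 endfacet
 facet normal 0.526 0.660 -0.536
  outer loop
   vertex 3.0 4.2 3.8
   vertex 3.8 3.4 3.6
   vertex 2.2 2.4 0.8
  endloop
 endfacet
 facet normal 0.204 0.815 -0.543
  outer loop
   vertex 3.0 4.2 3.8
   vertex 2.2 2.4 0.8
   vertex 2.2 4.0 3.2
  endloop
 endfacet
 facet normal 0.505 0.303 0.808
  outer loop
   vertex 3.0 4.2 3.8
   vertex 2.6 2.2 4.8
   vertex 3.8 3.4 3.6
  endloop
 endfacet
 facet normal -0.567 0.610 0.553
  outer loop
   vertex 3.0 4.2 3.8
   vertex 2.2 4.0 3.2
   vertex 1.2 1.8 4.6
  endloop
 endfacet
 facet normal -0.256 0.473 0.843
  outer loop
   vertex 3.0 4.2 3.8
   vertex 1.2 1.8 4.6
   vertex 2.6 2.2 4.8
  endloop
 endfacet
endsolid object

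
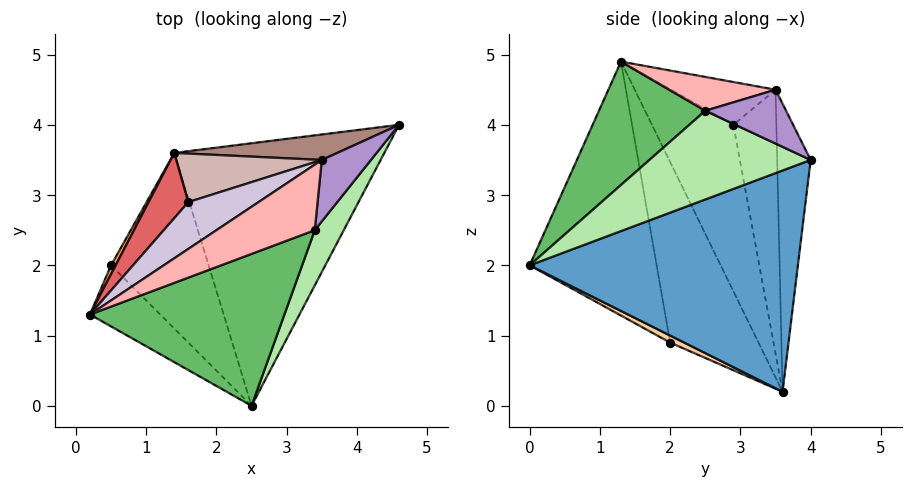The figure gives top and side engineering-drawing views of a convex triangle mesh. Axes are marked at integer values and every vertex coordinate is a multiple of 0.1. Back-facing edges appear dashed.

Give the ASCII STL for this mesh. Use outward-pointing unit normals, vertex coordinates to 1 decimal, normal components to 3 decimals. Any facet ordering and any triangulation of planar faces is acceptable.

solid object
 facet normal 0.720 -0.122 -0.683
  outer loop
   vertex 1.4 3.6 0.2
   vertex 4.6 4.0 3.5
   vertex 2.5 0.0 2.0
  endloop
 endfacet
 facet normal -0.645 -0.743 -0.178
  outer loop
   vertex 0.5 2.0 0.9
   vertex 2.5 0.0 2.0
   vertex 0.2 1.3 4.9
  endloop
 endfacet
 facet normal -0.867 0.497 0.022
  outer loop
   vertex 0.5 2.0 0.9
   vertex 0.2 1.3 4.9
   vertex 1.4 3.6 0.2
  endloop
 endfacet
 facet normal 0.065 -0.430 -0.900
  outer loop
   vertex 0.5 2.0 0.9
   vertex 1.4 3.6 0.2
   vertex 2.5 0.0 2.0
  endloop
 endfacet
 facet normal 0.391 -0.683 0.617
  outer loop
   vertex 3.4 2.5 4.2
   vertex 0.2 1.3 4.9
   vertex 2.5 0.0 2.0
  endloop
 endfacet
 facet normal 0.809 -0.524 0.264
  outer loop
   vertex 3.4 2.5 4.2
   vertex 2.5 0.0 2.0
   vertex 4.6 4.0 3.5
  endloop
 endfacet
 facet normal -0.694 0.701 0.166
  outer loop
   vertex 1.6 2.9 4.0
   vertex 1.4 3.6 0.2
   vertex 0.2 1.3 4.9
  endloop
 endfacet
 facet normal 0.310 -0.301 0.902
  outer loop
   vertex 3.5 3.5 4.5
   vertex 0.2 1.3 4.9
   vertex 3.4 2.5 4.2
  endloop
 endfacet
 facet normal 0.712 -0.266 0.650
  outer loop
   vertex 3.5 3.5 4.5
   vertex 3.4 2.5 4.2
   vertex 4.6 4.0 3.5
  endloop
 endfacet
 facet normal -0.380 0.683 0.624
  outer loop
   vertex 3.5 3.5 4.5
   vertex 1.6 2.9 4.0
   vertex 0.2 1.3 4.9
  endloop
 endfacet
 facet normal -0.284 0.945 0.161
  outer loop
   vertex 3.5 3.5 4.5
   vertex 4.6 4.0 3.5
   vertex 1.4 3.6 0.2
  endloop
 endfacet
 facet normal -0.340 0.921 0.188
  outer loop
   vertex 3.5 3.5 4.5
   vertex 1.4 3.6 0.2
   vertex 1.6 2.9 4.0
  endloop
 endfacet
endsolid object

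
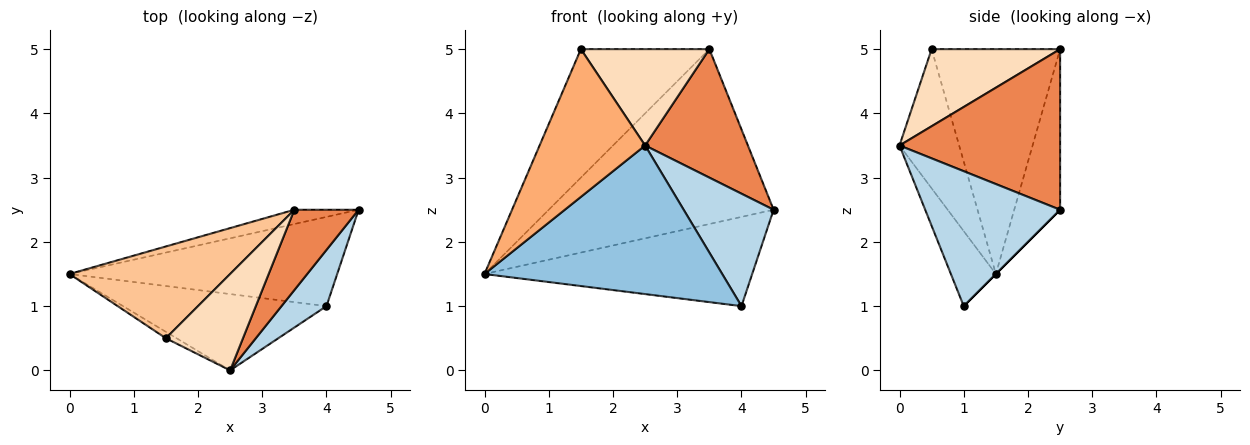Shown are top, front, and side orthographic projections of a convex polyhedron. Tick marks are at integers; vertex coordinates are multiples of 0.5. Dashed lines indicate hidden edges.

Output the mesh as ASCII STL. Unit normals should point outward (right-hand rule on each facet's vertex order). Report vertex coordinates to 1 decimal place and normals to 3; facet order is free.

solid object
 facet normal 0.000 0.707 -0.707
  outer loop
   vertex 4.0 1.0 1.0
   vertex 0.0 1.5 1.5
   vertex 4.5 2.5 2.5
  endloop
 endfacet
 facet normal -0.166 -0.877 -0.450
  outer loop
   vertex 4.0 1.0 1.0
   vertex 2.5 0.0 3.5
   vertex 0.0 1.5 1.5
  endloop
 endfacet
 facet normal 0.802 -0.535 0.267
  outer loop
   vertex 4.0 1.0 1.0
   vertex 4.5 2.5 2.5
   vertex 2.5 0.0 3.5
  endloop
 endfacet
 facet normal -0.199 0.977 -0.080
  outer loop
   vertex 3.5 2.5 5.0
   vertex 4.5 2.5 2.5
   vertex 0.0 1.5 1.5
  endloop
 endfacet
 facet normal 0.798 -0.511 0.319
  outer loop
   vertex 3.5 2.5 5.0
   vertex 2.5 0.0 3.5
   vertex 4.5 2.5 2.5
  endloop
 endfacet
 facet normal -0.492 -0.870 -0.038
  outer loop
   vertex 1.5 0.5 5.0
   vertex 0.0 1.5 1.5
   vertex 2.5 0.0 3.5
  endloop
 endfacet
 facet normal -0.631 0.631 0.451
  outer loop
   vertex 1.5 0.5 5.0
   vertex 3.5 2.5 5.0
   vertex 0.0 1.5 1.5
  endloop
 endfacet
 facet normal 0.577 -0.577 0.577
  outer loop
   vertex 1.5 0.5 5.0
   vertex 2.5 0.0 3.5
   vertex 3.5 2.5 5.0
  endloop
 endfacet
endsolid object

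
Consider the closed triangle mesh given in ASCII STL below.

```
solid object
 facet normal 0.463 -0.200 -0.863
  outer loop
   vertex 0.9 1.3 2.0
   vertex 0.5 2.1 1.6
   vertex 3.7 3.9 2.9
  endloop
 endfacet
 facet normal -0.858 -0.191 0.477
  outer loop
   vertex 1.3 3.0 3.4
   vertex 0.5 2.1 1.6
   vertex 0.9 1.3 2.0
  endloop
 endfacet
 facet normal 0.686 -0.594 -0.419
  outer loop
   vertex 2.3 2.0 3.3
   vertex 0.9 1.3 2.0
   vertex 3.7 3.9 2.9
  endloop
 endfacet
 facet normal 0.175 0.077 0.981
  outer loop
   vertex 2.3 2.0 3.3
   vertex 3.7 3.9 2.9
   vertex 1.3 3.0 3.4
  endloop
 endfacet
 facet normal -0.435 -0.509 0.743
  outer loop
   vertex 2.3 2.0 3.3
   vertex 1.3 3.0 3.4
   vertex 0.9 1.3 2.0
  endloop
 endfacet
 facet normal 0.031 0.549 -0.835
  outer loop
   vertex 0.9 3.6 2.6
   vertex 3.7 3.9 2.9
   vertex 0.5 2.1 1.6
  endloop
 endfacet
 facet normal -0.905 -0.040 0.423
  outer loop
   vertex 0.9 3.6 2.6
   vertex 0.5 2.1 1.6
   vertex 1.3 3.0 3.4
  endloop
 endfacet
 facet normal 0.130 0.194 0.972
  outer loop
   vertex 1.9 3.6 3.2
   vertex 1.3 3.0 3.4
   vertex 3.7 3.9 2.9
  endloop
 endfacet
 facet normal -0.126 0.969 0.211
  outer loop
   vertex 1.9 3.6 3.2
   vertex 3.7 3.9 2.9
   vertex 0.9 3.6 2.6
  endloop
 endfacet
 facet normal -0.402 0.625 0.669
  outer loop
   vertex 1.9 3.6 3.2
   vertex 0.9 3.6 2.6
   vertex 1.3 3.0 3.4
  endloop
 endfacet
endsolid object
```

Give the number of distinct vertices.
7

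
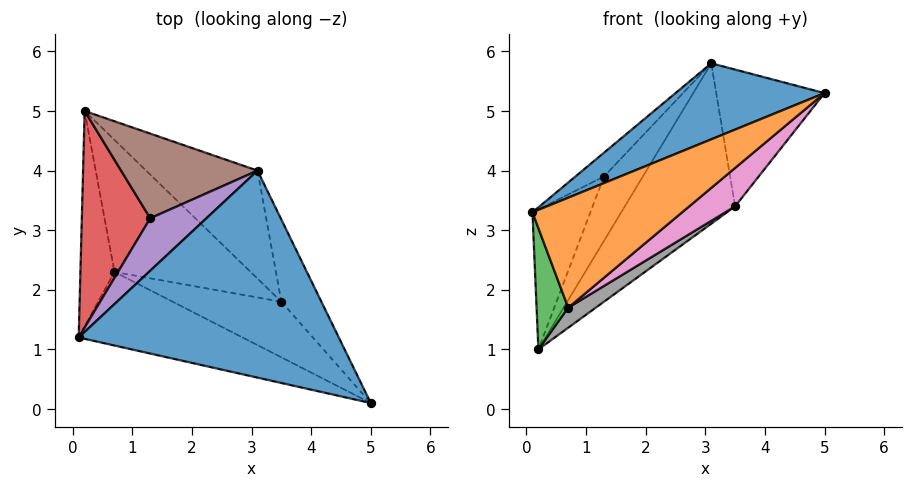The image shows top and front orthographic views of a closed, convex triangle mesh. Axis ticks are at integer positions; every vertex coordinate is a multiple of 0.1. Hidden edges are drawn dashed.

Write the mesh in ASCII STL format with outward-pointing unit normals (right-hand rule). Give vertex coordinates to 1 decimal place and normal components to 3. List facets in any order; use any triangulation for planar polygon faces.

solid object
 facet normal -0.418 -0.313 0.853
  outer loop
   vertex 3.1 4.0 5.8
   vertex 0.1 1.2 3.3
   vertex 5.0 0.1 5.3
  endloop
 endfacet
 facet normal 0.040 -0.830 -0.556
  outer loop
   vertex 0.7 2.3 1.7
   vertex 5.0 0.1 5.3
   vertex 0.1 1.2 3.3
  endloop
 endfacet
 facet normal -0.819 -0.281 -0.500
  outer loop
   vertex 0.7 2.3 1.7
   vertex 0.1 1.2 3.3
   vertex 0.2 5.0 1.0
  endloop
 endfacet
 facet normal -0.798 0.327 0.506
  outer loop
   vertex 1.3 3.2 3.9
   vertex 0.2 5.0 1.0
   vertex 0.1 1.2 3.3
  endloop
 endfacet
 facet normal -0.753 0.272 0.599
  outer loop
   vertex 1.3 3.2 3.9
   vertex 0.1 1.2 3.3
   vertex 3.1 4.0 5.8
  endloop
 endfacet
 facet normal -0.743 0.405 0.533
  outer loop
   vertex 1.3 3.2 3.9
   vertex 3.1 4.0 5.8
   vertex 0.2 5.0 1.0
  endloop
 endfacet
 facet normal 0.370 -0.528 -0.764
  outer loop
   vertex 3.5 1.8 3.4
   vertex 5.0 0.1 5.3
   vertex 0.7 2.3 1.7
  endloop
 endfacet
 facet normal 0.497 -0.130 -0.858
  outer loop
   vertex 3.5 1.8 3.4
   vertex 0.7 2.3 1.7
   vertex 0.2 5.0 1.0
  endloop
 endfacet
 facet normal 0.851 0.449 -0.270
  outer loop
   vertex 3.5 1.8 3.4
   vertex 3.1 4.0 5.8
   vertex 5.0 0.1 5.3
  endloop
 endfacet
 facet normal 0.771 0.528 -0.356
  outer loop
   vertex 3.5 1.8 3.4
   vertex 0.2 5.0 1.0
   vertex 3.1 4.0 5.8
  endloop
 endfacet
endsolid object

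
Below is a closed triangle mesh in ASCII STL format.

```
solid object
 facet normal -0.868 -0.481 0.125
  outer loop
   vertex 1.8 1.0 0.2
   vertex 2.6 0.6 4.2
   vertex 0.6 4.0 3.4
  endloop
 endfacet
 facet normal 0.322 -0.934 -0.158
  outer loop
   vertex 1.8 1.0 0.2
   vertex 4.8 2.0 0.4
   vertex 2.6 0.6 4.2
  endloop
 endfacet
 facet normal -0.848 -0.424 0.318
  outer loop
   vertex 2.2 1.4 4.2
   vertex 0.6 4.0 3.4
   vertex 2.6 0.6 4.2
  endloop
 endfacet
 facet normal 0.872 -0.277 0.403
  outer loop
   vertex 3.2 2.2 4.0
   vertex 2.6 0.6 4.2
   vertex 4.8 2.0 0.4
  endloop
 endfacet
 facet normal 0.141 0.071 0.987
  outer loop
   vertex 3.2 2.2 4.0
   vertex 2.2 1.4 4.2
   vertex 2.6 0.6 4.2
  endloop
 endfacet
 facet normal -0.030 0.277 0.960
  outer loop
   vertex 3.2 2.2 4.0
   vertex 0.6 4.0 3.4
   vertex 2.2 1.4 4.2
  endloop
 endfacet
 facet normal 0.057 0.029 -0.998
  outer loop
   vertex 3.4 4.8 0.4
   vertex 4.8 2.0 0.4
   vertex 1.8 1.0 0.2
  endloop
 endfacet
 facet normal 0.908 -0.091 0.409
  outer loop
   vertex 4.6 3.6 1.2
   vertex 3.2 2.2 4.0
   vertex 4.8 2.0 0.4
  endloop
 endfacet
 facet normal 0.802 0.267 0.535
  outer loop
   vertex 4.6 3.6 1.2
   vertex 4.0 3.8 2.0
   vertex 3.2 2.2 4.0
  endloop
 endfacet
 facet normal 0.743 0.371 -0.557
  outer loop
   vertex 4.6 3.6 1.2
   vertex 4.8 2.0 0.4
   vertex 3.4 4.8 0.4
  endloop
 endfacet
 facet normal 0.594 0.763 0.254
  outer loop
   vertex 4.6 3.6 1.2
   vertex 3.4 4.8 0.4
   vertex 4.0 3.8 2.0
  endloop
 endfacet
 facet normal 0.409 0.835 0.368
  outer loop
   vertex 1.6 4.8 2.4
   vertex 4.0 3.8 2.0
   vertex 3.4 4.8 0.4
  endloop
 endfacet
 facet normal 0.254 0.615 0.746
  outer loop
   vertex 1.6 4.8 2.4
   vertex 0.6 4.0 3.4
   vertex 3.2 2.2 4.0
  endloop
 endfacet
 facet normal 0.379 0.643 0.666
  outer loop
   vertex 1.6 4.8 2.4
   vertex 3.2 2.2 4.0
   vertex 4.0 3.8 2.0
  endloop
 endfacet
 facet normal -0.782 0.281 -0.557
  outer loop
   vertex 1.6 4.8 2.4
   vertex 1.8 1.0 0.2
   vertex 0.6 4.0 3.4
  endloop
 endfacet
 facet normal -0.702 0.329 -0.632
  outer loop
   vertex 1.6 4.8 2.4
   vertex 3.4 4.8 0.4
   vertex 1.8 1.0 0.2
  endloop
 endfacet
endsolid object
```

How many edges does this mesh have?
24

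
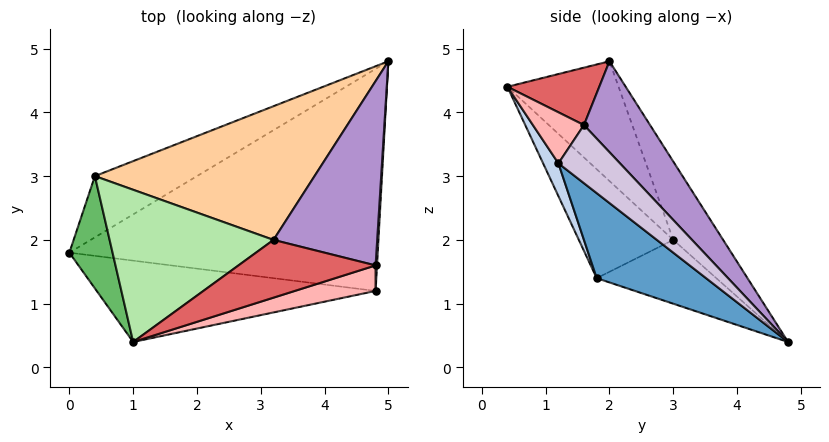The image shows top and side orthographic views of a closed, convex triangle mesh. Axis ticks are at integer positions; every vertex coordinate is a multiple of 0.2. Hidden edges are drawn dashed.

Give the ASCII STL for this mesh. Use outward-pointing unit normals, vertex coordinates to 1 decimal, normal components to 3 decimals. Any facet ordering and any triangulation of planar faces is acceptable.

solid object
 facet normal 0.211 -0.607 -0.766
  outer loop
   vertex 4.8 1.2 3.2
   vertex 0.0 1.8 1.4
   vertex 5.0 4.8 0.4
  endloop
 endfacet
 facet normal 0.051 -0.898 -0.436
  outer loop
   vertex 4.8 1.2 3.2
   vertex 1.0 0.4 4.4
   vertex 0.0 1.8 1.4
  endloop
 endfacet
 facet normal -0.454 0.515 -0.727
  outer loop
   vertex 0.4 3.0 2.0
   vertex 5.0 4.8 0.4
   vertex 0.0 1.8 1.4
  endloop
 endfacet
 facet normal -0.171 0.861 0.478
  outer loop
   vertex 0.4 3.0 2.0
   vertex 3.2 2.0 4.8
   vertex 5.0 4.8 0.4
  endloop
 endfacet
 facet normal -0.922 0.125 0.366
  outer loop
   vertex 0.4 3.0 2.0
   vertex 0.0 1.8 1.4
   vertex 1.0 0.4 4.4
  endloop
 endfacet
 facet normal -0.504 0.520 0.690
  outer loop
   vertex 0.4 3.0 2.0
   vertex 1.0 0.4 4.4
   vertex 3.2 2.0 4.8
  endloop
 endfacet
 facet normal 0.307 -0.606 0.734
  outer loop
   vertex 4.8 1.6 3.8
   vertex 3.2 2.0 4.8
   vertex 1.0 0.4 4.4
  endloop
 endfacet
 facet normal 0.331 -0.785 0.524
  outer loop
   vertex 4.8 1.6 3.8
   vertex 1.0 0.4 4.4
   vertex 4.8 1.2 3.2
  endloop
 endfacet
 facet normal 0.526 0.604 0.599
  outer loop
   vertex 4.8 1.6 3.8
   vertex 5.0 4.8 0.4
   vertex 3.2 2.0 4.8
  endloop
 endfacet
 facet normal 0.999 -0.037 0.024
  outer loop
   vertex 4.8 1.6 3.8
   vertex 4.8 1.2 3.2
   vertex 5.0 4.8 0.4
  endloop
 endfacet
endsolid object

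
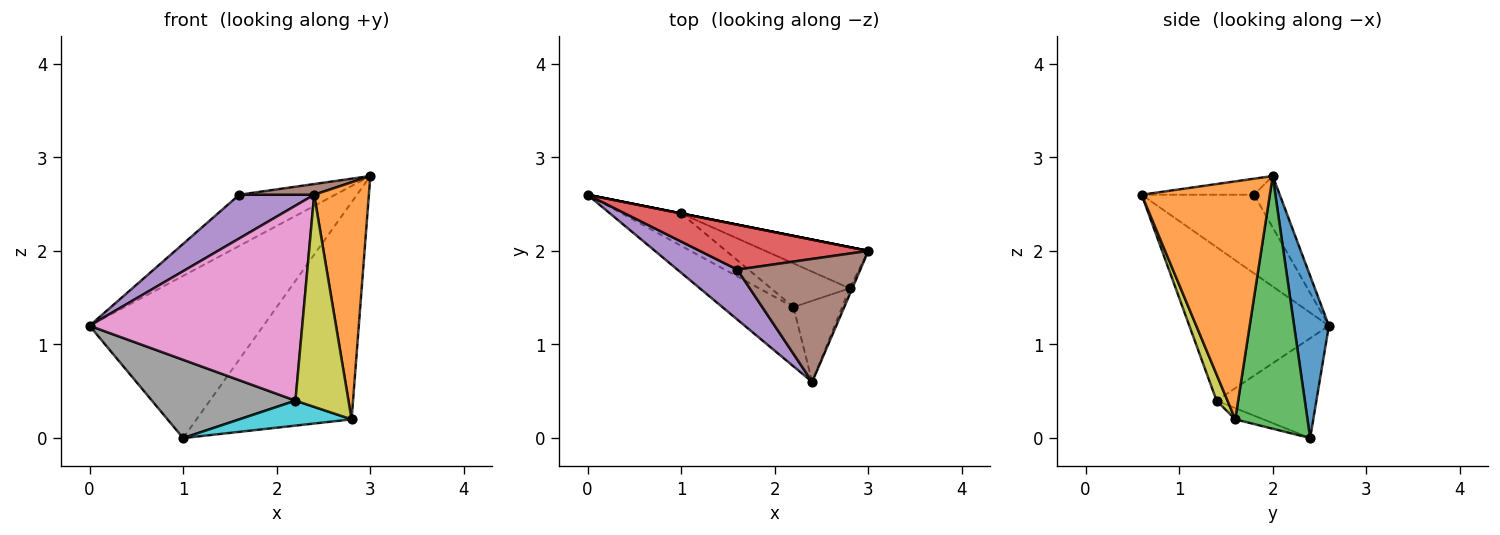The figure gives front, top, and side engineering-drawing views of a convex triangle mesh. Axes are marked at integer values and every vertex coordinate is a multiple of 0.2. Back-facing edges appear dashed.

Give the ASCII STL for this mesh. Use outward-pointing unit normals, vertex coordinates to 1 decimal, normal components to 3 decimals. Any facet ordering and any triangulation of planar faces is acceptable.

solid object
 facet normal 0.196 0.981 0.000
  outer loop
   vertex 1.0 2.4 0.0
   vertex 0.0 2.6 1.2
   vertex 3.0 2.0 2.8
  endloop
 endfacet
 facet normal 0.920 -0.393 -0.010
  outer loop
   vertex 2.8 1.6 0.2
   vertex 3.0 2.0 2.8
   vertex 2.4 0.6 2.6
  endloop
 endfacet
 facet normal 0.416 0.893 -0.169
  outer loop
   vertex 2.8 1.6 0.2
   vertex 1.0 2.4 0.0
   vertex 3.0 2.0 2.8
  endloop
 endfacet
 facet normal -0.198 0.737 0.647
  outer loop
   vertex 1.6 1.8 2.6
   vertex 3.0 2.0 2.8
   vertex 0.0 2.6 1.2
  endloop
 endfacet
 facet normal -0.703 -0.468 0.535
  outer loop
   vertex 1.6 1.8 2.6
   vertex 0.0 2.6 1.2
   vertex 2.4 0.6 2.6
  endloop
 endfacet
 facet normal -0.129 -0.086 0.988
  outer loop
   vertex 1.6 1.8 2.6
   vertex 2.4 0.6 2.6
   vertex 3.0 2.0 2.8
  endloop
 endfacet
 facet normal -0.532 -0.810 -0.246
  outer loop
   vertex 2.2 1.4 0.4
   vertex 2.4 0.6 2.6
   vertex 0.0 2.6 1.2
  endloop
 endfacet
 facet normal -0.541 -0.777 -0.321
  outer loop
   vertex 2.2 1.4 0.4
   vertex 0.0 2.6 1.2
   vertex 1.0 2.4 0.0
  endloop
 endfacet
 facet normal 0.189 -0.917 -0.351
  outer loop
   vertex 2.2 1.4 0.4
   vertex 2.8 1.6 0.2
   vertex 2.4 0.6 2.6
  endloop
 endfacet
 facet normal -0.123 -0.492 -0.862
  outer loop
   vertex 2.2 1.4 0.4
   vertex 1.0 2.4 0.0
   vertex 2.8 1.6 0.2
  endloop
 endfacet
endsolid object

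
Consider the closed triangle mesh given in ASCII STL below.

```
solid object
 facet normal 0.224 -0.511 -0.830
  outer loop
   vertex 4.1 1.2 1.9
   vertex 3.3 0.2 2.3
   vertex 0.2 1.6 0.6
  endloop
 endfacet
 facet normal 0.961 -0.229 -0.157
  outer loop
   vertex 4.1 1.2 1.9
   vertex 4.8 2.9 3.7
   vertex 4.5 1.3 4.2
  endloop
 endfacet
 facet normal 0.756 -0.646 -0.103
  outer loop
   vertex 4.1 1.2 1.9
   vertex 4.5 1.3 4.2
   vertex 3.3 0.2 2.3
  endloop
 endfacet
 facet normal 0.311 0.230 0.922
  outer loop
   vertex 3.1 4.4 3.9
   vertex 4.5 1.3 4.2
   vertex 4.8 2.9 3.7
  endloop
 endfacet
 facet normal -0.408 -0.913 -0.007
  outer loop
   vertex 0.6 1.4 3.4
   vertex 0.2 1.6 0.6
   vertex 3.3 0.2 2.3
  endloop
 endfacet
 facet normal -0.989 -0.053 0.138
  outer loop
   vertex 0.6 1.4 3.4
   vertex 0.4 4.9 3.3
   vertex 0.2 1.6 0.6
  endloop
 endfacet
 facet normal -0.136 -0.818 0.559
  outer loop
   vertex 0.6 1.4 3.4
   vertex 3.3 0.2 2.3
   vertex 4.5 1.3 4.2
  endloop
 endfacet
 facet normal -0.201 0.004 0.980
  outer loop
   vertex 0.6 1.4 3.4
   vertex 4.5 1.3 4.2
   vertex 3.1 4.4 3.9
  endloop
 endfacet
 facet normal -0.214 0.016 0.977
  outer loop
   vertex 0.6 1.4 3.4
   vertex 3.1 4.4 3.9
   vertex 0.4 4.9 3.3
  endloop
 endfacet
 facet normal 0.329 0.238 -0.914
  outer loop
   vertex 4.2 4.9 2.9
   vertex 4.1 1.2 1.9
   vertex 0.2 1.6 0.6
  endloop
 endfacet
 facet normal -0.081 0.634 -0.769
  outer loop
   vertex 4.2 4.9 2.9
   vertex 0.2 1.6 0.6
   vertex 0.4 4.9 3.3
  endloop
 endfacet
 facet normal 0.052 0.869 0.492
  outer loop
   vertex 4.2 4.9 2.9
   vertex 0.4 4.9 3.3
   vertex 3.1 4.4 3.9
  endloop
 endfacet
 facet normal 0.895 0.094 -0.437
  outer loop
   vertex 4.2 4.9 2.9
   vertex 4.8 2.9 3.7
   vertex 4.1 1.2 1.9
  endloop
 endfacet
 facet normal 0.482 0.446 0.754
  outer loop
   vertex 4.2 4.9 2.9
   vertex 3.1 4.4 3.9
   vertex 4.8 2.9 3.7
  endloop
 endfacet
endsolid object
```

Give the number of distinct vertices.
9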